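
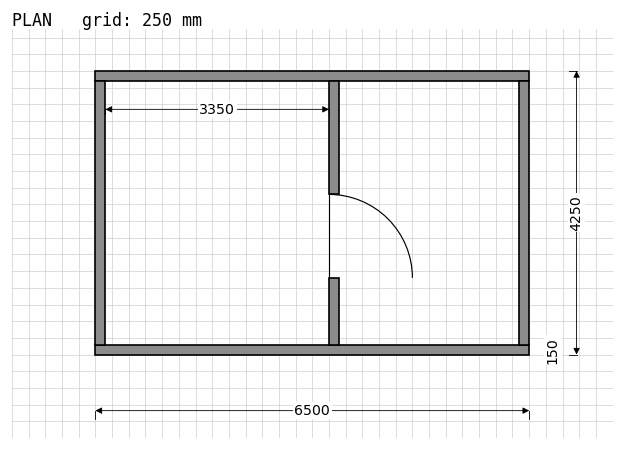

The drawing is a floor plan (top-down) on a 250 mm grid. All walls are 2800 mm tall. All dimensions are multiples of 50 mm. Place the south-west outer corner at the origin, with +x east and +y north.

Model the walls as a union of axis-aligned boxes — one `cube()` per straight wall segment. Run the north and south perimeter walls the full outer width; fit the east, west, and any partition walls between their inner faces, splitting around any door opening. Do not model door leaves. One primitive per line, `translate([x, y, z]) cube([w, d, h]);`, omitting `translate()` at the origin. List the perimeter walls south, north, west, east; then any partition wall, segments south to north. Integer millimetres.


cube([6500, 150, 2800]);
translate([0, 4100, 0]) cube([6500, 150, 2800]);
translate([0, 150, 0]) cube([150, 3950, 2800]);
translate([6350, 150, 0]) cube([150, 3950, 2800]);
translate([3500, 150, 0]) cube([150, 1000, 2800]);
translate([3500, 2400, 0]) cube([150, 1700, 2800]);


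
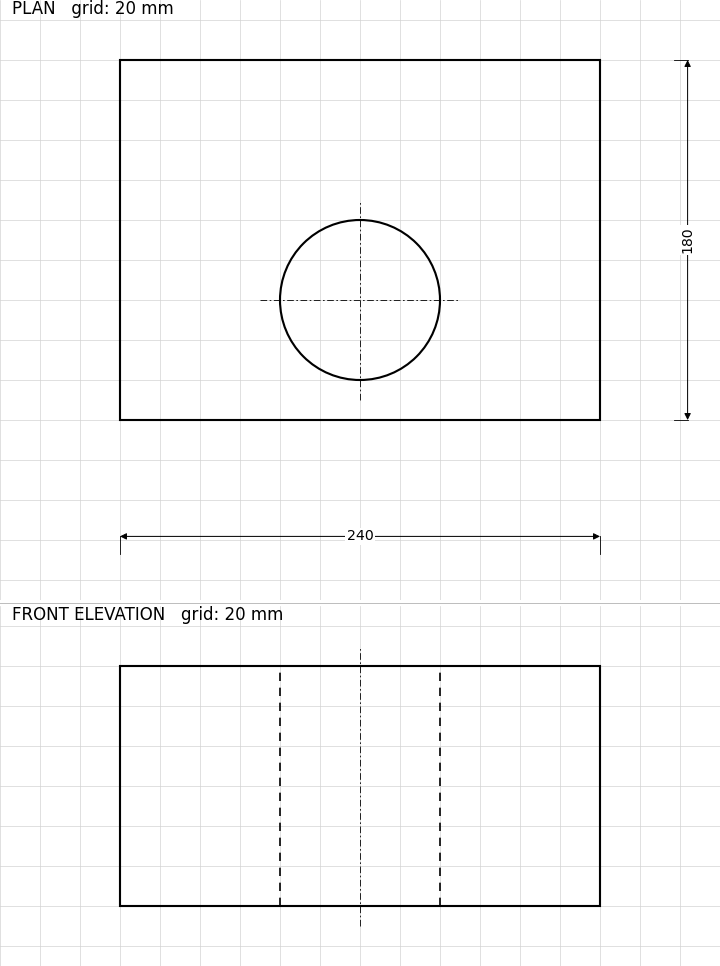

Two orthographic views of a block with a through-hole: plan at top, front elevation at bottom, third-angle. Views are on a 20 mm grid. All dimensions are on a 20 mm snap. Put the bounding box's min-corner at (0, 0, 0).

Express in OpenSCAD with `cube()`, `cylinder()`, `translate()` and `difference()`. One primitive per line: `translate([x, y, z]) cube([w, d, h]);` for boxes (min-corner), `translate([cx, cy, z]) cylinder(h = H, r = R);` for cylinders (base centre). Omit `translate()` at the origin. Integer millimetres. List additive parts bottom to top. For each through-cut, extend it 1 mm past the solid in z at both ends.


difference() {
  cube([240, 180, 120]);
  translate([120, 60, -1]) cylinder(h = 122, r = 40);
}


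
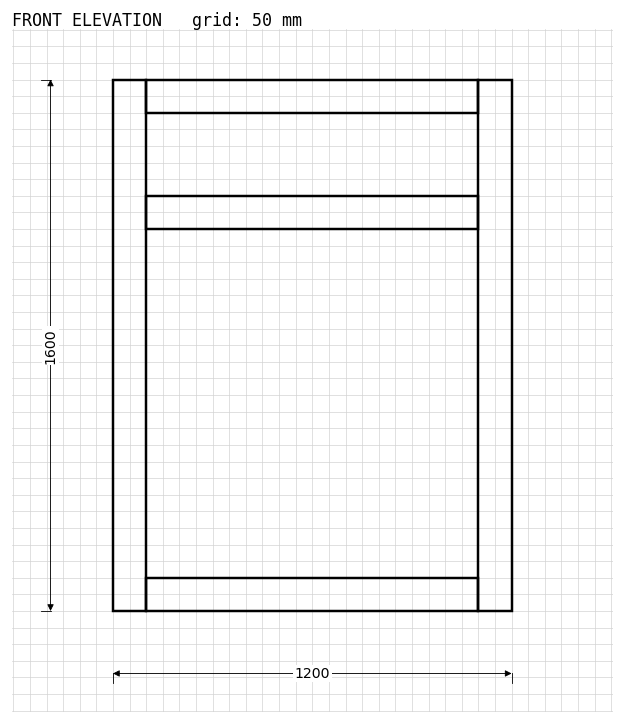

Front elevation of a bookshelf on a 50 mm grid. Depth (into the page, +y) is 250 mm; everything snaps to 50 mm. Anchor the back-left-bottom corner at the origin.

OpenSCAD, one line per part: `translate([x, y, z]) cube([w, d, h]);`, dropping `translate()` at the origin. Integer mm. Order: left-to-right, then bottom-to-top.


cube([100, 250, 1600]);
translate([100, 0, 0]) cube([1000, 250, 100]);
translate([100, 0, 1150]) cube([1000, 250, 100]);
translate([100, 0, 1500]) cube([1000, 250, 100]);
translate([1100, 0, 0]) cube([100, 250, 1600]);


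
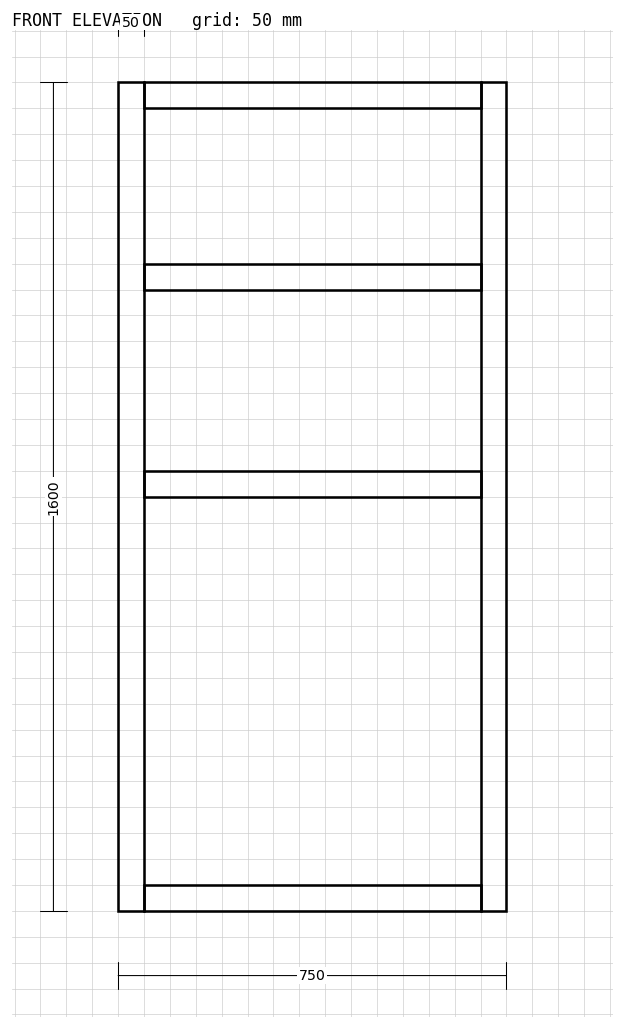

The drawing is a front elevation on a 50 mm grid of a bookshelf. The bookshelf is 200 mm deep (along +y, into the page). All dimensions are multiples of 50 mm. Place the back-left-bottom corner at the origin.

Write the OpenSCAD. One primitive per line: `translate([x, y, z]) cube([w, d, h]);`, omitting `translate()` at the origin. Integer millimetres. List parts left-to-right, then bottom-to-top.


cube([50, 200, 1600]);
translate([50, 0, 0]) cube([650, 200, 50]);
translate([50, 0, 800]) cube([650, 200, 50]);
translate([50, 0, 1200]) cube([650, 200, 50]);
translate([50, 0, 1550]) cube([650, 200, 50]);
translate([700, 0, 0]) cube([50, 200, 1600]);


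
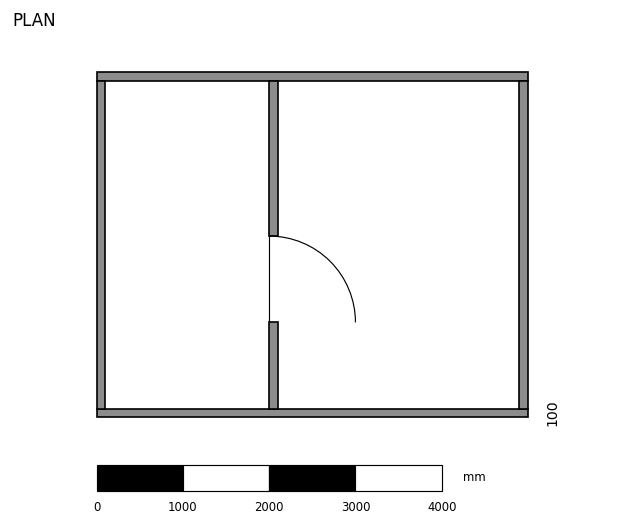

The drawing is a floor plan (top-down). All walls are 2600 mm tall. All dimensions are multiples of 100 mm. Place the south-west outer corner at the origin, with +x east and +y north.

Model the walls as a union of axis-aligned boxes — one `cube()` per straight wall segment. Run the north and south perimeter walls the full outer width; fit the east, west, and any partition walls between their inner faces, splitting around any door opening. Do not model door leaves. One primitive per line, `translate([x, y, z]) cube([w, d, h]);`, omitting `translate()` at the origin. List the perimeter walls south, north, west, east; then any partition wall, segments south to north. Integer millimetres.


cube([5000, 100, 2600]);
translate([0, 3900, 0]) cube([5000, 100, 2600]);
translate([0, 100, 0]) cube([100, 3800, 2600]);
translate([4900, 100, 0]) cube([100, 3800, 2600]);
translate([2000, 100, 0]) cube([100, 1000, 2600]);
translate([2000, 2100, 0]) cube([100, 1800, 2600]);


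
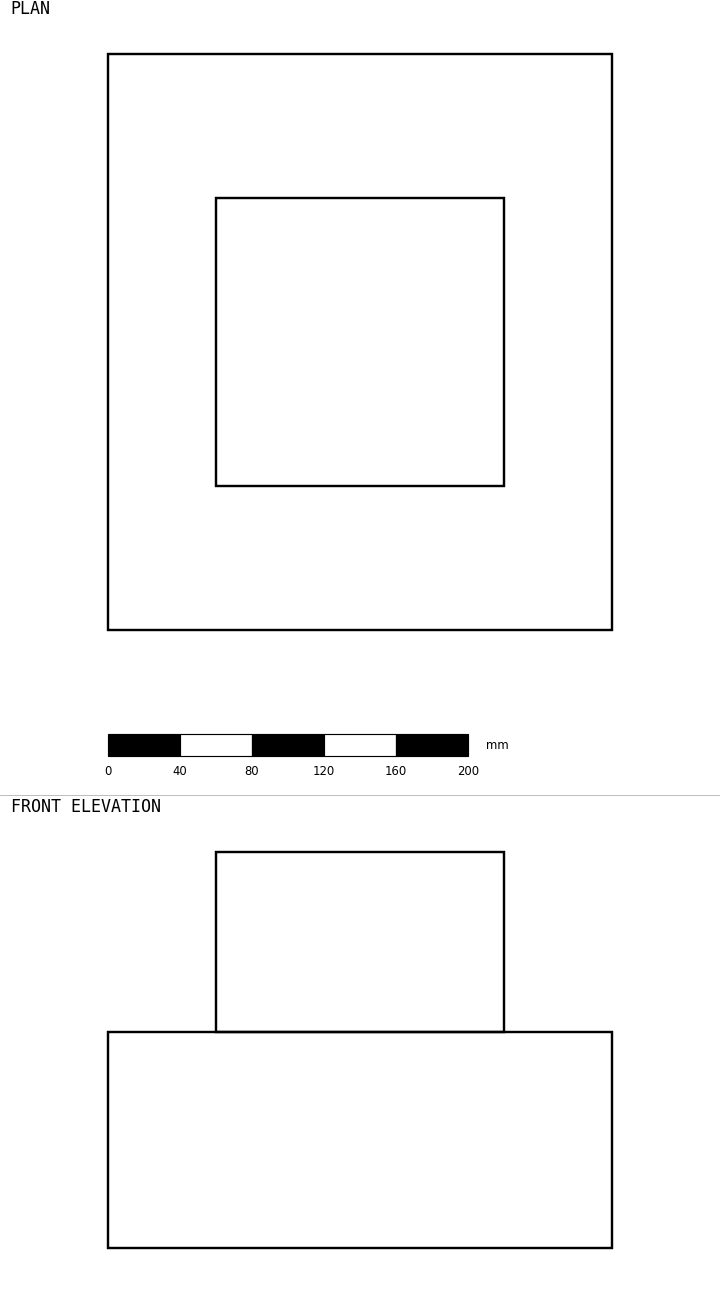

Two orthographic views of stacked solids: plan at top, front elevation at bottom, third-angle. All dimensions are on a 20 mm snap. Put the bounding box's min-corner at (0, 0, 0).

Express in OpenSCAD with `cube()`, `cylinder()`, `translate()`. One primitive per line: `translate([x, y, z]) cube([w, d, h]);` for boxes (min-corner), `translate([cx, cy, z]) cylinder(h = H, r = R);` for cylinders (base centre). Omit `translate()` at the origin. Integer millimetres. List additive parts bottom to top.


cube([280, 320, 120]);
translate([60, 80, 120]) cube([160, 160, 100]);


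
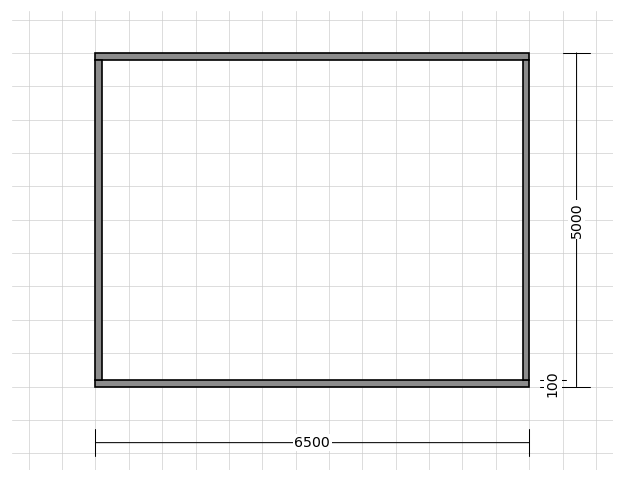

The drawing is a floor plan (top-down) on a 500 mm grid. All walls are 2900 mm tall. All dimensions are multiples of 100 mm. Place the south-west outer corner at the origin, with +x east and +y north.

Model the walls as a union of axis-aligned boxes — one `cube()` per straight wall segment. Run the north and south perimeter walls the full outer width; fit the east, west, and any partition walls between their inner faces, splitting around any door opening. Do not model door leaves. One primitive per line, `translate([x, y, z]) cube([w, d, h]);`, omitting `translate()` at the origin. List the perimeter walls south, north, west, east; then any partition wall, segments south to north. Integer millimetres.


cube([6500, 100, 2900]);
translate([0, 4900, 0]) cube([6500, 100, 2900]);
translate([0, 100, 0]) cube([100, 4800, 2900]);
translate([6400, 100, 0]) cube([100, 4800, 2900]);


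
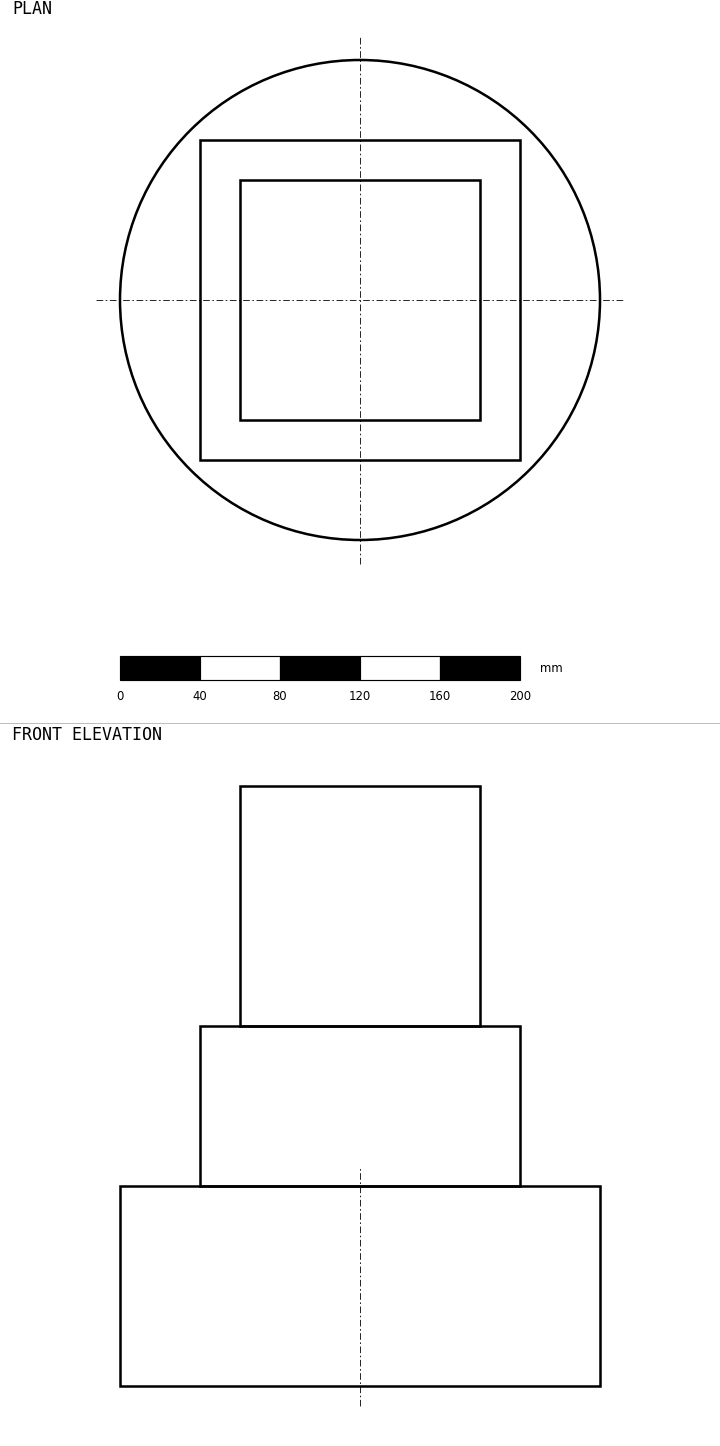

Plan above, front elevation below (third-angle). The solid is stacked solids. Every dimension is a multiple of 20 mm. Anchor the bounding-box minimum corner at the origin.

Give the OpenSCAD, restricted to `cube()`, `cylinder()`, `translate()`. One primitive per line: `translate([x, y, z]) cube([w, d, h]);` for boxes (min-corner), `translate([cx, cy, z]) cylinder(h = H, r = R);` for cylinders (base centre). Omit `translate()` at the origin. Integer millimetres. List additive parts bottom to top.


translate([120, 120, 0]) cylinder(h = 100, r = 120);
translate([40, 40, 100]) cube([160, 160, 80]);
translate([60, 60, 180]) cube([120, 120, 120]);


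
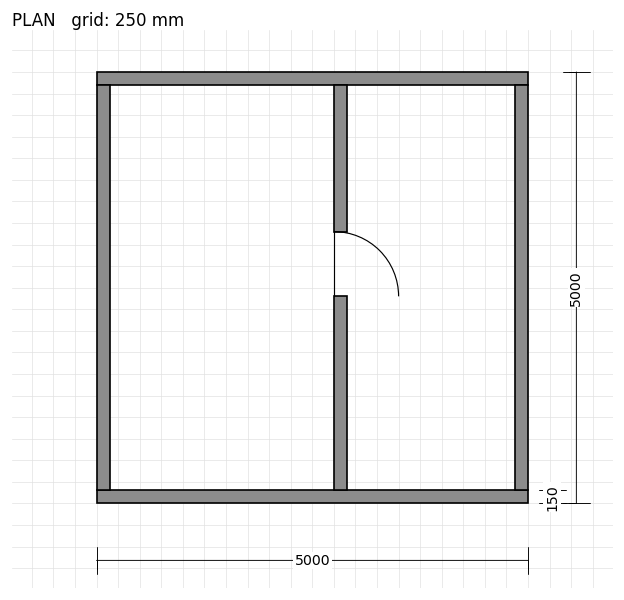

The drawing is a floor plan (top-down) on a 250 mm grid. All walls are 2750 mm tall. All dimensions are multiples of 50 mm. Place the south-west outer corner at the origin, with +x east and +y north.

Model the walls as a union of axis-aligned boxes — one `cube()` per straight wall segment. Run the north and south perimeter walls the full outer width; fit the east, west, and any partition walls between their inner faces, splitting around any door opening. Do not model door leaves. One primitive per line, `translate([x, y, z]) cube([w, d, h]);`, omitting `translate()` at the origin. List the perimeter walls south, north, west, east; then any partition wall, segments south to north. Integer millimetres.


cube([5000, 150, 2750]);
translate([0, 4850, 0]) cube([5000, 150, 2750]);
translate([0, 150, 0]) cube([150, 4700, 2750]);
translate([4850, 150, 0]) cube([150, 4700, 2750]);
translate([2750, 150, 0]) cube([150, 2250, 2750]);
translate([2750, 3150, 0]) cube([150, 1700, 2750]);


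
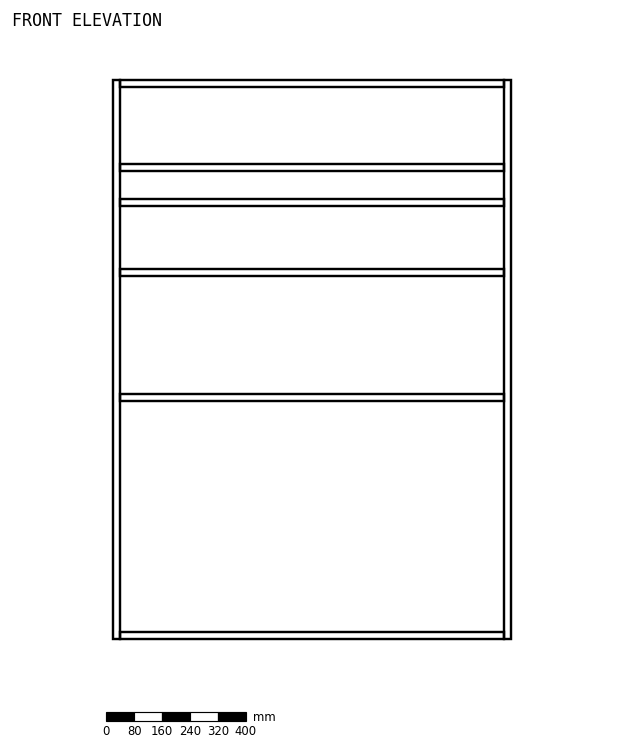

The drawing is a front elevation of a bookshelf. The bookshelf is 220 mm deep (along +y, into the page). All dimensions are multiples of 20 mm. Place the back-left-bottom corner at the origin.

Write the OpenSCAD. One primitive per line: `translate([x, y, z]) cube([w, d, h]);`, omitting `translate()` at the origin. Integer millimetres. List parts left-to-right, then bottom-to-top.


cube([20, 220, 1600]);
translate([20, 0, 0]) cube([1100, 220, 20]);
translate([20, 0, 680]) cube([1100, 220, 20]);
translate([20, 0, 1040]) cube([1100, 220, 20]);
translate([20, 0, 1240]) cube([1100, 220, 20]);
translate([20, 0, 1340]) cube([1100, 220, 20]);
translate([20, 0, 1580]) cube([1100, 220, 20]);
translate([1120, 0, 0]) cube([20, 220, 1600]);


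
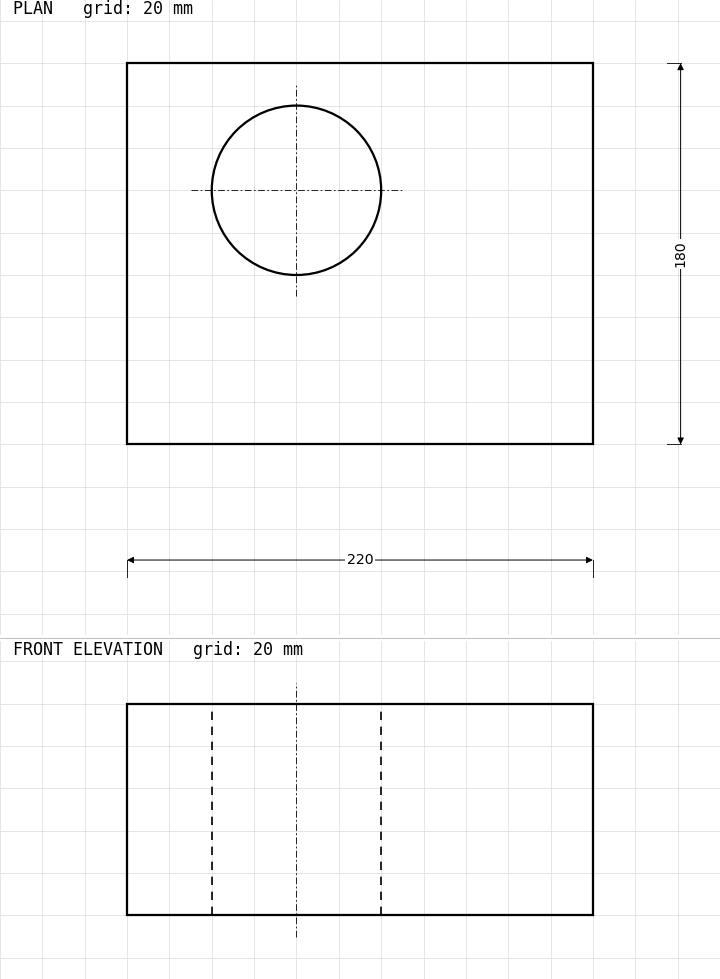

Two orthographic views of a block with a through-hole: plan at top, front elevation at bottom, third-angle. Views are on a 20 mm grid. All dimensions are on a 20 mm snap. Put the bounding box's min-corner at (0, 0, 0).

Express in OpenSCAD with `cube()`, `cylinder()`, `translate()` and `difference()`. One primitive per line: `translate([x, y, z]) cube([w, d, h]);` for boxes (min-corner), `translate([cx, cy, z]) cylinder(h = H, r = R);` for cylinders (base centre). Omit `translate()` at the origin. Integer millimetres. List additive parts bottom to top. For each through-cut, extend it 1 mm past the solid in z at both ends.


difference() {
  cube([220, 180, 100]);
  translate([80, 120, -1]) cylinder(h = 102, r = 40);
}


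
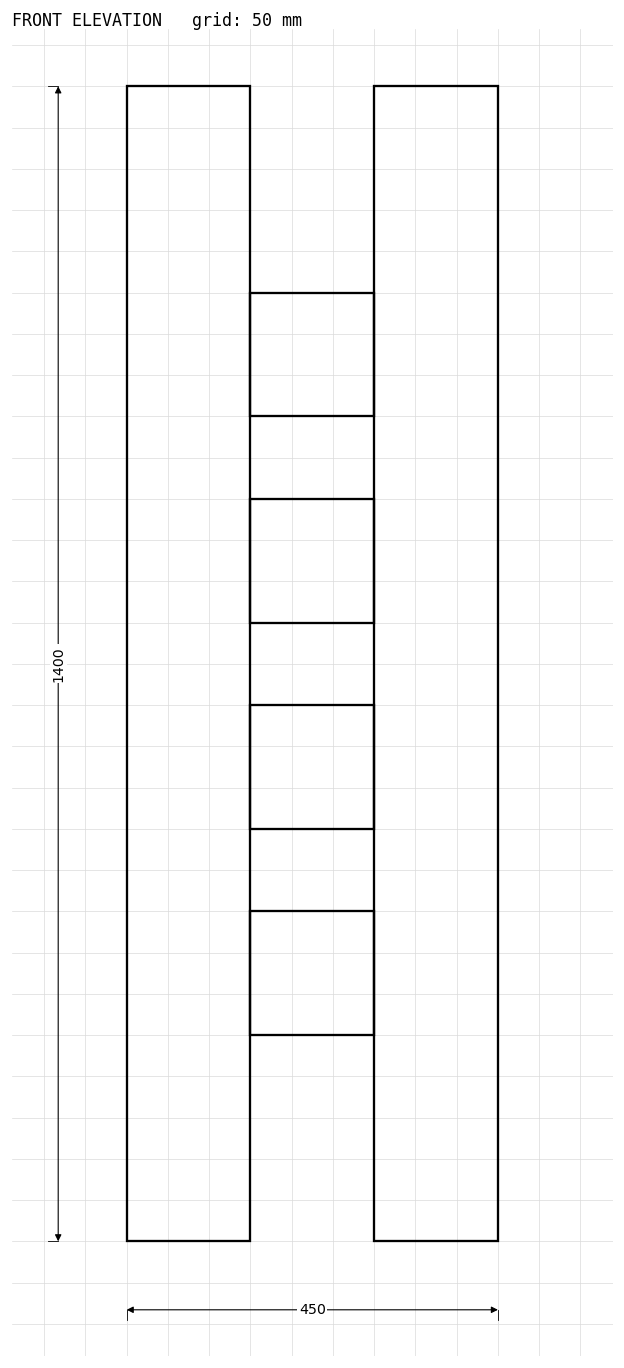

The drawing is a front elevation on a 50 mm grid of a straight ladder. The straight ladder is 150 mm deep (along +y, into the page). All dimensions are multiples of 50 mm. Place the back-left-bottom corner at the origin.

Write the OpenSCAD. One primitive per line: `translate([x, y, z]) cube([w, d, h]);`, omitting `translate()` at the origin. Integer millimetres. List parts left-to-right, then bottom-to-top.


cube([150, 150, 1400]);
translate([150, 0, 250]) cube([150, 150, 150]);
translate([150, 0, 500]) cube([150, 150, 150]);
translate([150, 0, 750]) cube([150, 150, 150]);
translate([150, 0, 1000]) cube([150, 150, 150]);
translate([300, 0, 0]) cube([150, 150, 1400]);


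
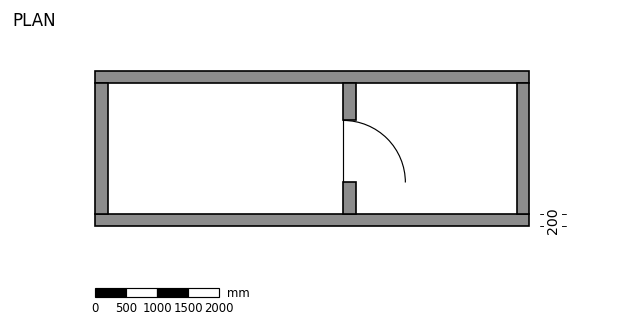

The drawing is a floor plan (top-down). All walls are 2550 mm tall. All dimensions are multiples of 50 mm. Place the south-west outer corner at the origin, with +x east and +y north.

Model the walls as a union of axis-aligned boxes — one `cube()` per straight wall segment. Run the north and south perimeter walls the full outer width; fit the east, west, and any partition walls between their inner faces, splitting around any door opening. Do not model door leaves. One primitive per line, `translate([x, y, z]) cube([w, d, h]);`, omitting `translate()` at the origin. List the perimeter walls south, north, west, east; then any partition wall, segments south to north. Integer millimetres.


cube([7000, 200, 2550]);
translate([0, 2300, 0]) cube([7000, 200, 2550]);
translate([0, 200, 0]) cube([200, 2100, 2550]);
translate([6800, 200, 0]) cube([200, 2100, 2550]);
translate([4000, 200, 0]) cube([200, 500, 2550]);
translate([4000, 1700, 0]) cube([200, 600, 2550]);


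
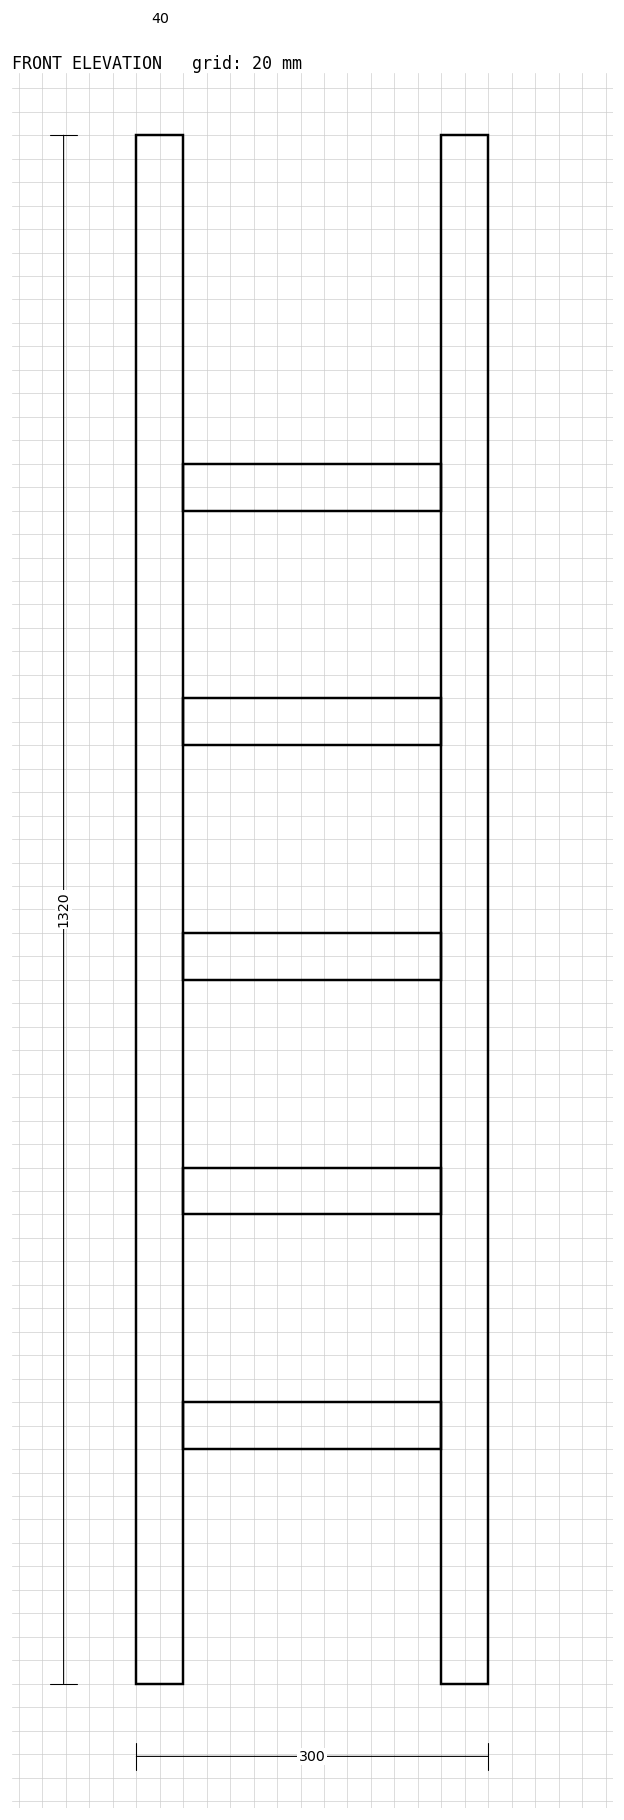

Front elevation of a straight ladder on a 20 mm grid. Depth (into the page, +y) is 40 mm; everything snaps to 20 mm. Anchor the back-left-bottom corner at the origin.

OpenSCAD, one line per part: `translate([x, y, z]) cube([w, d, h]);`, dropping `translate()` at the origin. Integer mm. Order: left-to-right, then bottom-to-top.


cube([40, 40, 1320]);
translate([40, 0, 200]) cube([220, 40, 40]);
translate([40, 0, 400]) cube([220, 40, 40]);
translate([40, 0, 600]) cube([220, 40, 40]);
translate([40, 0, 800]) cube([220, 40, 40]);
translate([40, 0, 1000]) cube([220, 40, 40]);
translate([260, 0, 0]) cube([40, 40, 1320]);


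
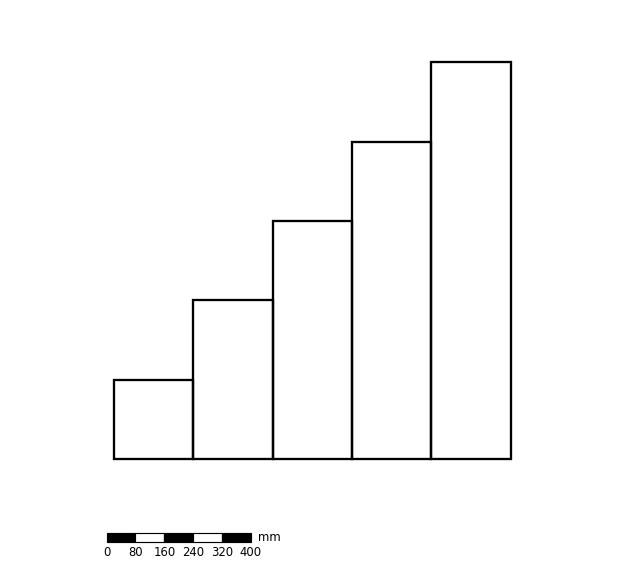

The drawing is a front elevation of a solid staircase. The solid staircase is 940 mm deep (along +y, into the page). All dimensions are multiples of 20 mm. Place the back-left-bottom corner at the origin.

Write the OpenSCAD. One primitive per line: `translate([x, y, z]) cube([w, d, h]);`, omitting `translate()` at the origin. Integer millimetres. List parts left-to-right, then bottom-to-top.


cube([220, 940, 220]);
translate([220, 0, 0]) cube([220, 940, 440]);
translate([440, 0, 0]) cube([220, 940, 660]);
translate([660, 0, 0]) cube([220, 940, 880]);
translate([880, 0, 0]) cube([220, 940, 1100]);


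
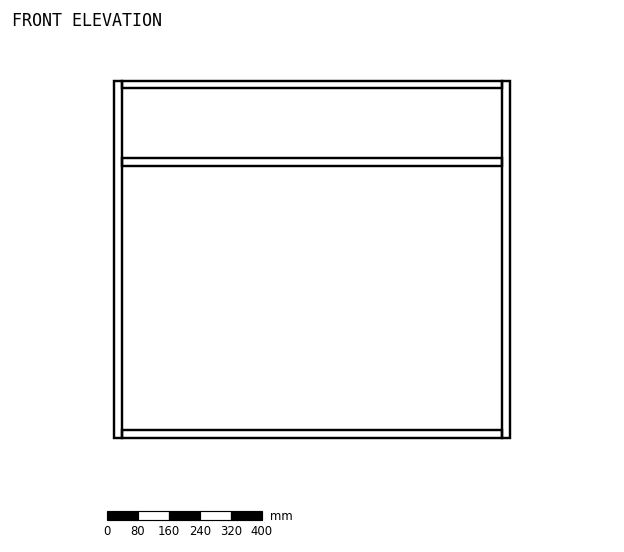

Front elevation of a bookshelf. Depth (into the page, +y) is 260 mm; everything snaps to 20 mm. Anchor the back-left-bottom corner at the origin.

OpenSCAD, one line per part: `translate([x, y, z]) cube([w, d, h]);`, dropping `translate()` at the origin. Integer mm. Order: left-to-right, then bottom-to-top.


cube([20, 260, 920]);
translate([20, 0, 0]) cube([980, 260, 20]);
translate([20, 0, 700]) cube([980, 260, 20]);
translate([20, 0, 900]) cube([980, 260, 20]);
translate([1000, 0, 0]) cube([20, 260, 920]);


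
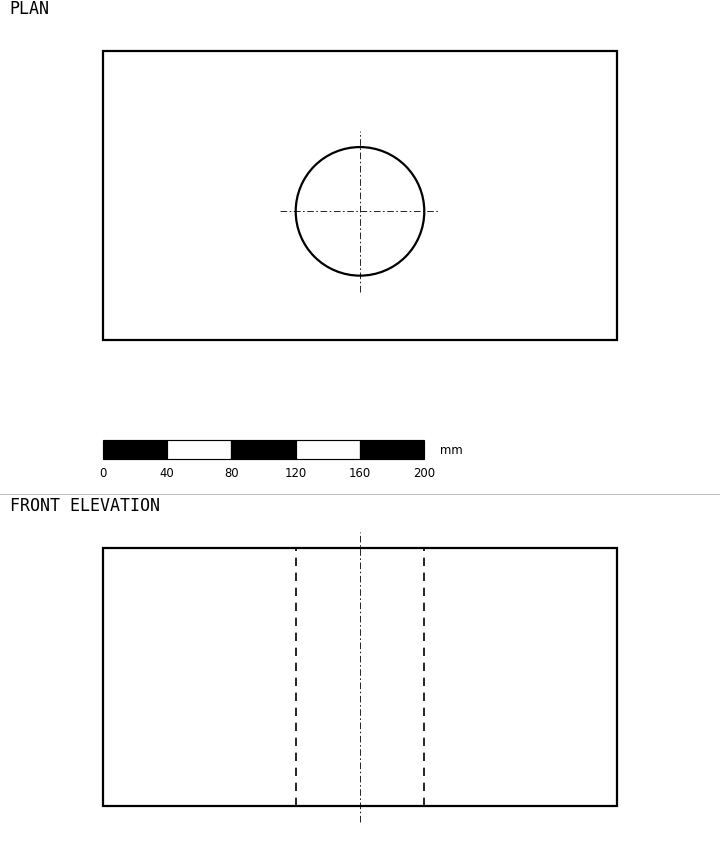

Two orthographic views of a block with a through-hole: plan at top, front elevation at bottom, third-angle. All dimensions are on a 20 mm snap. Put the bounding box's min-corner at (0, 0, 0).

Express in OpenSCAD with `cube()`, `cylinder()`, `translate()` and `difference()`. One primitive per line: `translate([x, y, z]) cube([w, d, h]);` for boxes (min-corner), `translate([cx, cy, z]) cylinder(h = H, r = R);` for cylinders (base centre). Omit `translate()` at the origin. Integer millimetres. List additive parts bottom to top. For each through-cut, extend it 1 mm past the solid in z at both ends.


difference() {
  cube([320, 180, 160]);
  translate([160, 80, -1]) cylinder(h = 162, r = 40);
}


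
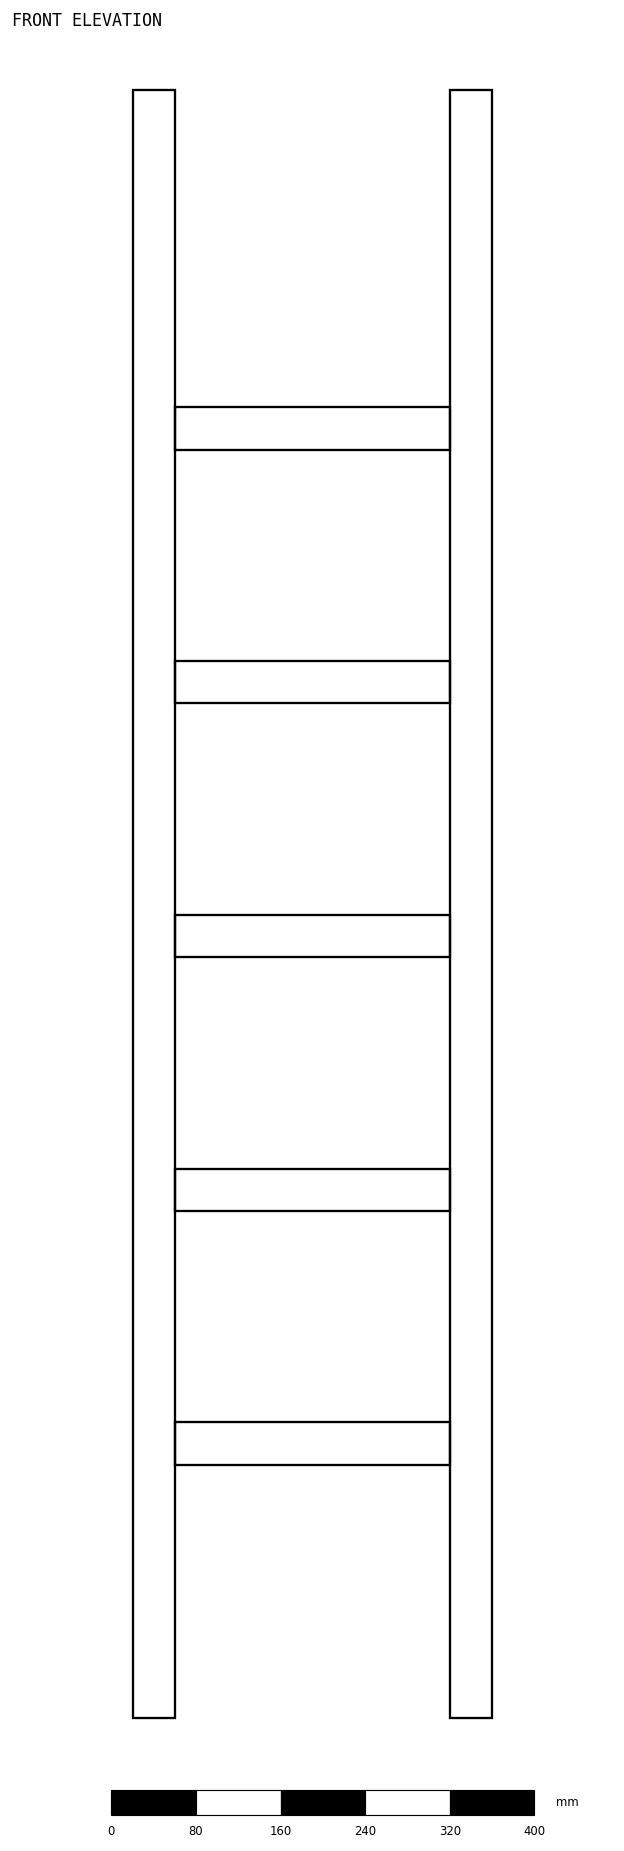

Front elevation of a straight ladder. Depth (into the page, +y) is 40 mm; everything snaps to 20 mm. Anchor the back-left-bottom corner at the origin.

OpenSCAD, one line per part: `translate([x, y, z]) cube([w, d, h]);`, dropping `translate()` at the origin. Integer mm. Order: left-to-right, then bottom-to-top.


cube([40, 40, 1540]);
translate([40, 0, 240]) cube([260, 40, 40]);
translate([40, 0, 480]) cube([260, 40, 40]);
translate([40, 0, 720]) cube([260, 40, 40]);
translate([40, 0, 960]) cube([260, 40, 40]);
translate([40, 0, 1200]) cube([260, 40, 40]);
translate([300, 0, 0]) cube([40, 40, 1540]);


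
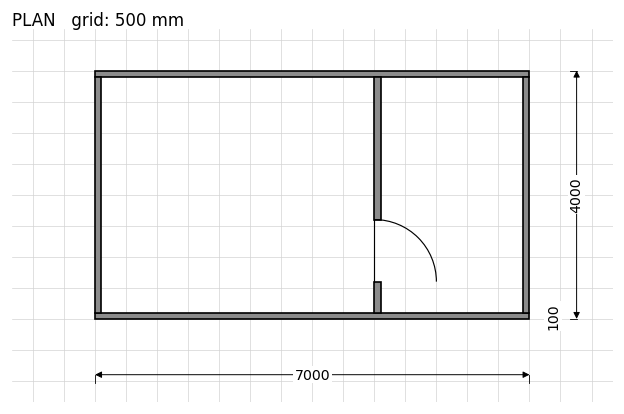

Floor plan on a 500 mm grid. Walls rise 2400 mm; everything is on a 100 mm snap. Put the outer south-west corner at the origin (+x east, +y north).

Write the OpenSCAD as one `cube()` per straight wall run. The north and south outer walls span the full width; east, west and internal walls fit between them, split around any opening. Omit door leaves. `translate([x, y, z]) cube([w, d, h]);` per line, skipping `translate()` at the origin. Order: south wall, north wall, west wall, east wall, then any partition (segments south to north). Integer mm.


cube([7000, 100, 2400]);
translate([0, 3900, 0]) cube([7000, 100, 2400]);
translate([0, 100, 0]) cube([100, 3800, 2400]);
translate([6900, 100, 0]) cube([100, 3800, 2400]);
translate([4500, 100, 0]) cube([100, 500, 2400]);
translate([4500, 1600, 0]) cube([100, 2300, 2400]);


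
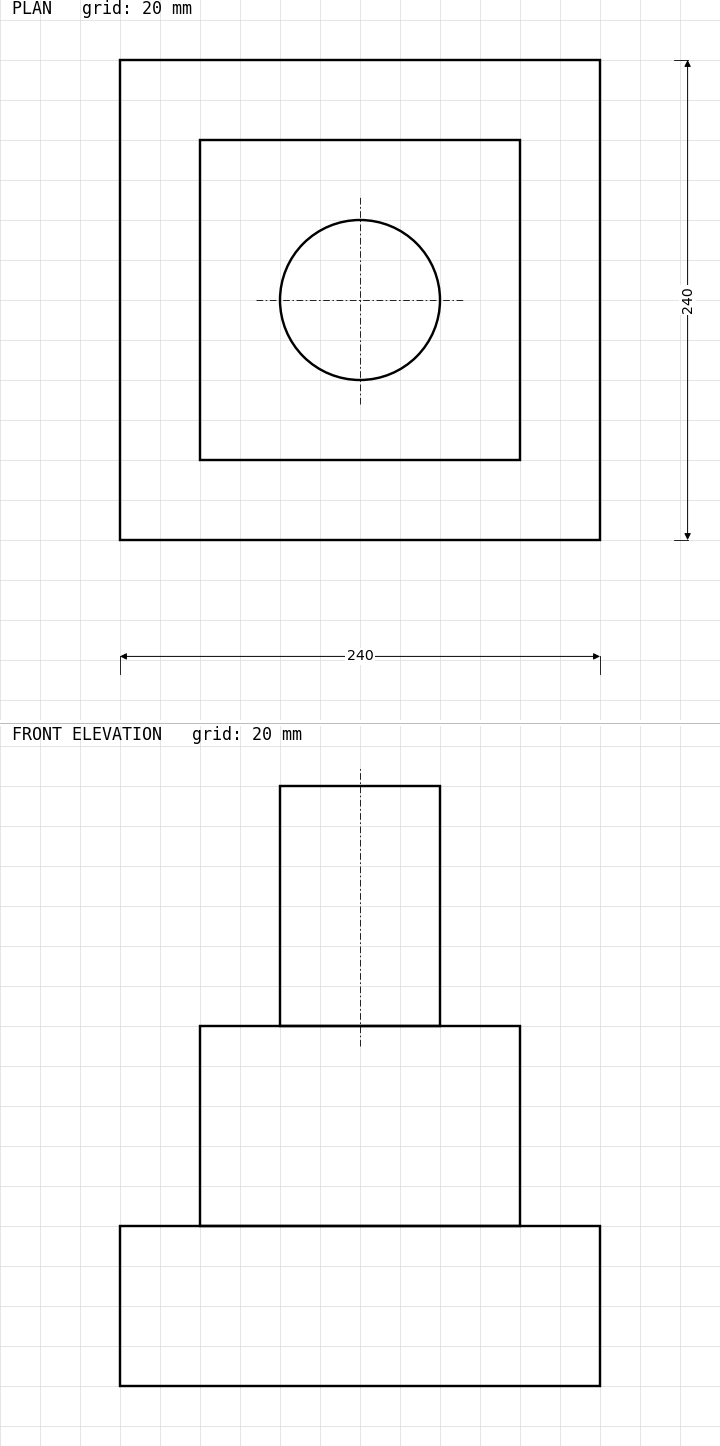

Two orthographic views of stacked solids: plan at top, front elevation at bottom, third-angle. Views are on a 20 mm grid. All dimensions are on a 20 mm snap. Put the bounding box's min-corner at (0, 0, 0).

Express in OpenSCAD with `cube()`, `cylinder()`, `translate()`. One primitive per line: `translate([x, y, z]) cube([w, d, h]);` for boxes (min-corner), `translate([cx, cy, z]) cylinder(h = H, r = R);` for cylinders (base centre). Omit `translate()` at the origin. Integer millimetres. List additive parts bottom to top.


cube([240, 240, 80]);
translate([40, 40, 80]) cube([160, 160, 100]);
translate([120, 120, 180]) cylinder(h = 120, r = 40);


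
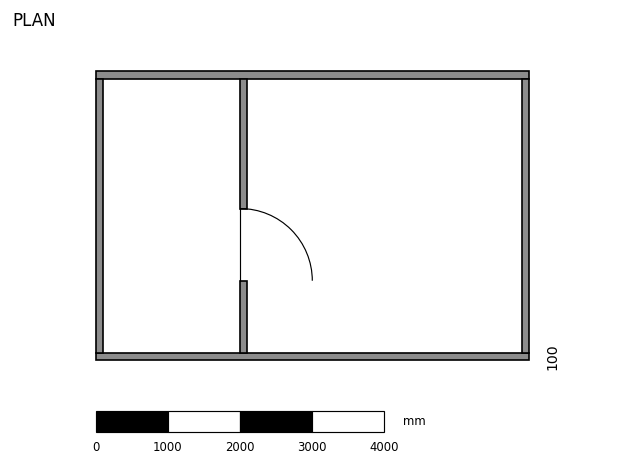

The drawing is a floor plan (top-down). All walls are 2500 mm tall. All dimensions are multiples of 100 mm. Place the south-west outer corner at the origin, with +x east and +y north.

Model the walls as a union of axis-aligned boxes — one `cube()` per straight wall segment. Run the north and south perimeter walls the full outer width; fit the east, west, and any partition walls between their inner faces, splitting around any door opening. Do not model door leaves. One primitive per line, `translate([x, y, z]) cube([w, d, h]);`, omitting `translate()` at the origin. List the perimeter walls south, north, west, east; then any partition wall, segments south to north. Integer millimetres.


cube([6000, 100, 2500]);
translate([0, 3900, 0]) cube([6000, 100, 2500]);
translate([0, 100, 0]) cube([100, 3800, 2500]);
translate([5900, 100, 0]) cube([100, 3800, 2500]);
translate([2000, 100, 0]) cube([100, 1000, 2500]);
translate([2000, 2100, 0]) cube([100, 1800, 2500]);


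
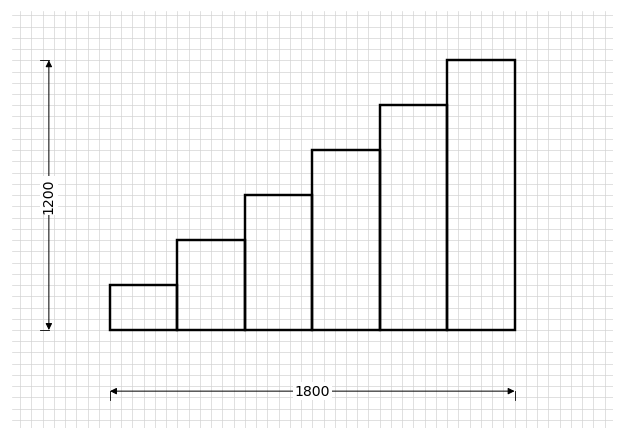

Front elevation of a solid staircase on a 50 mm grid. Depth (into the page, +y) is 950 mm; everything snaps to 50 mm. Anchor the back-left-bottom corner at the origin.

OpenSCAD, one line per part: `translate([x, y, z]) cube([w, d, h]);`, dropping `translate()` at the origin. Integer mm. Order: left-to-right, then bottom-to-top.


cube([300, 950, 200]);
translate([300, 0, 0]) cube([300, 950, 400]);
translate([600, 0, 0]) cube([300, 950, 600]);
translate([900, 0, 0]) cube([300, 950, 800]);
translate([1200, 0, 0]) cube([300, 950, 1000]);
translate([1500, 0, 0]) cube([300, 950, 1200]);


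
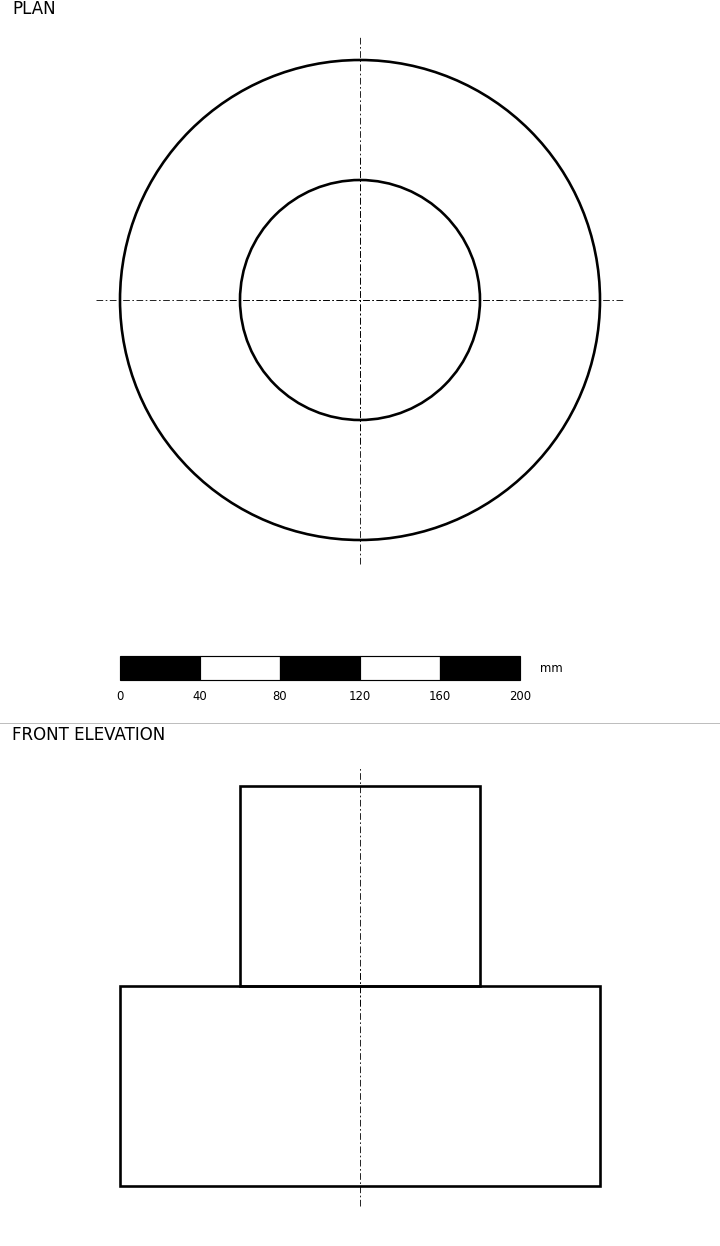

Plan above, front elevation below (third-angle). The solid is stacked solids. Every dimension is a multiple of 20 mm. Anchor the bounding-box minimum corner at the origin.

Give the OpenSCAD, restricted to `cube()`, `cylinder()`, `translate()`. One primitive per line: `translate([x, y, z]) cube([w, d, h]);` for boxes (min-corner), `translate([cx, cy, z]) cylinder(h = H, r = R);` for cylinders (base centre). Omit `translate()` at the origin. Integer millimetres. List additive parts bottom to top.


translate([120, 120, 0]) cylinder(h = 100, r = 120);
translate([120, 120, 100]) cylinder(h = 100, r = 60);


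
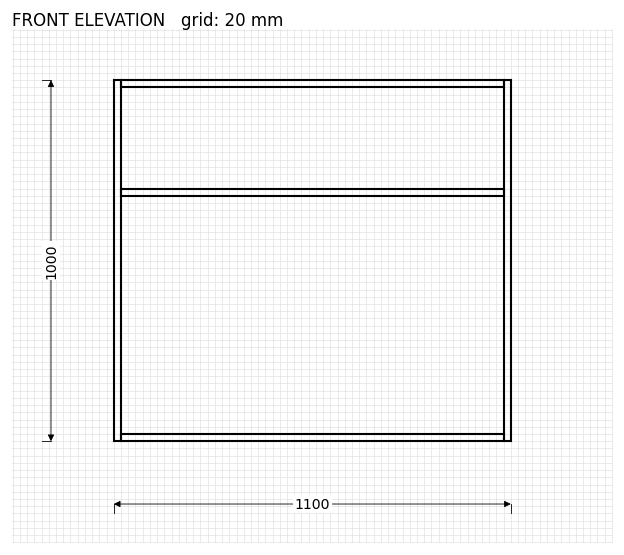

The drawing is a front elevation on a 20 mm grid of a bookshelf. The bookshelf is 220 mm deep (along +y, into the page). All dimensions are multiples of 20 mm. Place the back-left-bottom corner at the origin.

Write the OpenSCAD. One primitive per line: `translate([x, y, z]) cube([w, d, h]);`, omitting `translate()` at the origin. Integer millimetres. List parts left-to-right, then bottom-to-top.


cube([20, 220, 1000]);
translate([20, 0, 0]) cube([1060, 220, 20]);
translate([20, 0, 680]) cube([1060, 220, 20]);
translate([20, 0, 980]) cube([1060, 220, 20]);
translate([1080, 0, 0]) cube([20, 220, 1000]);


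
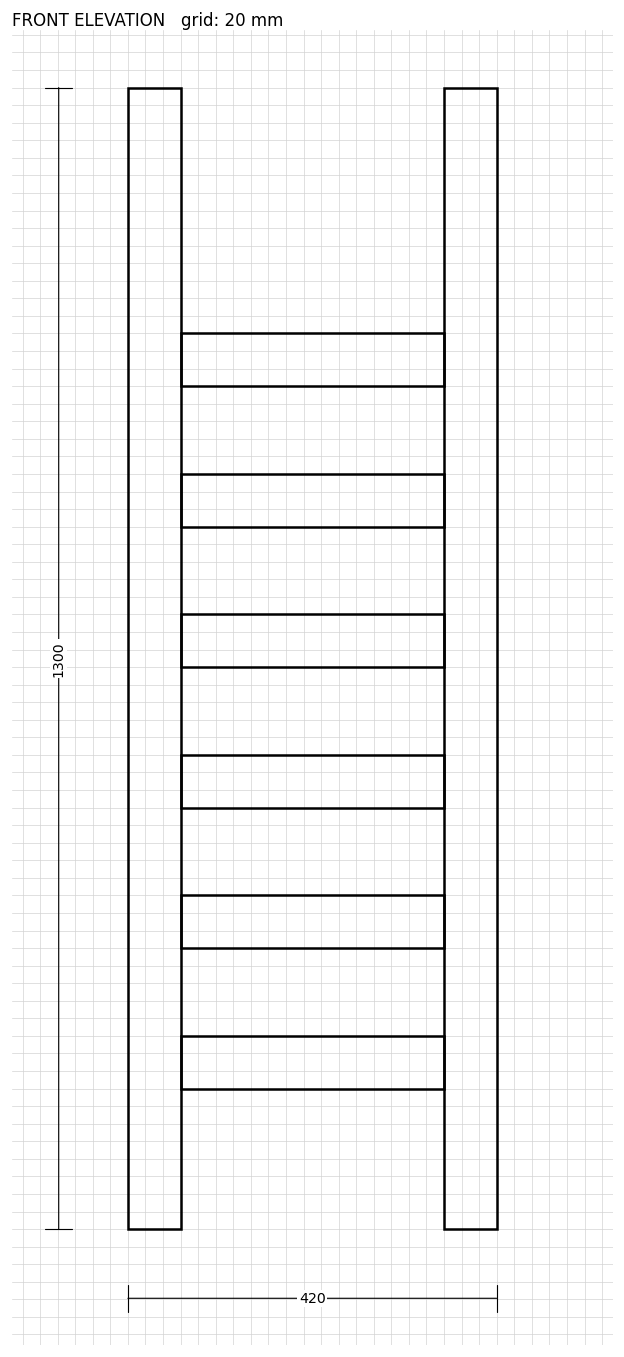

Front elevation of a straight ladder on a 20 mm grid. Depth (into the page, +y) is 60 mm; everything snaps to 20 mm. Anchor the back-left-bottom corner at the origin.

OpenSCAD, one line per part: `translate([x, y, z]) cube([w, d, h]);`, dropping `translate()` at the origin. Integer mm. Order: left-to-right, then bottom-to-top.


cube([60, 60, 1300]);
translate([60, 0, 160]) cube([300, 60, 60]);
translate([60, 0, 320]) cube([300, 60, 60]);
translate([60, 0, 480]) cube([300, 60, 60]);
translate([60, 0, 640]) cube([300, 60, 60]);
translate([60, 0, 800]) cube([300, 60, 60]);
translate([60, 0, 960]) cube([300, 60, 60]);
translate([360, 0, 0]) cube([60, 60, 1300]);


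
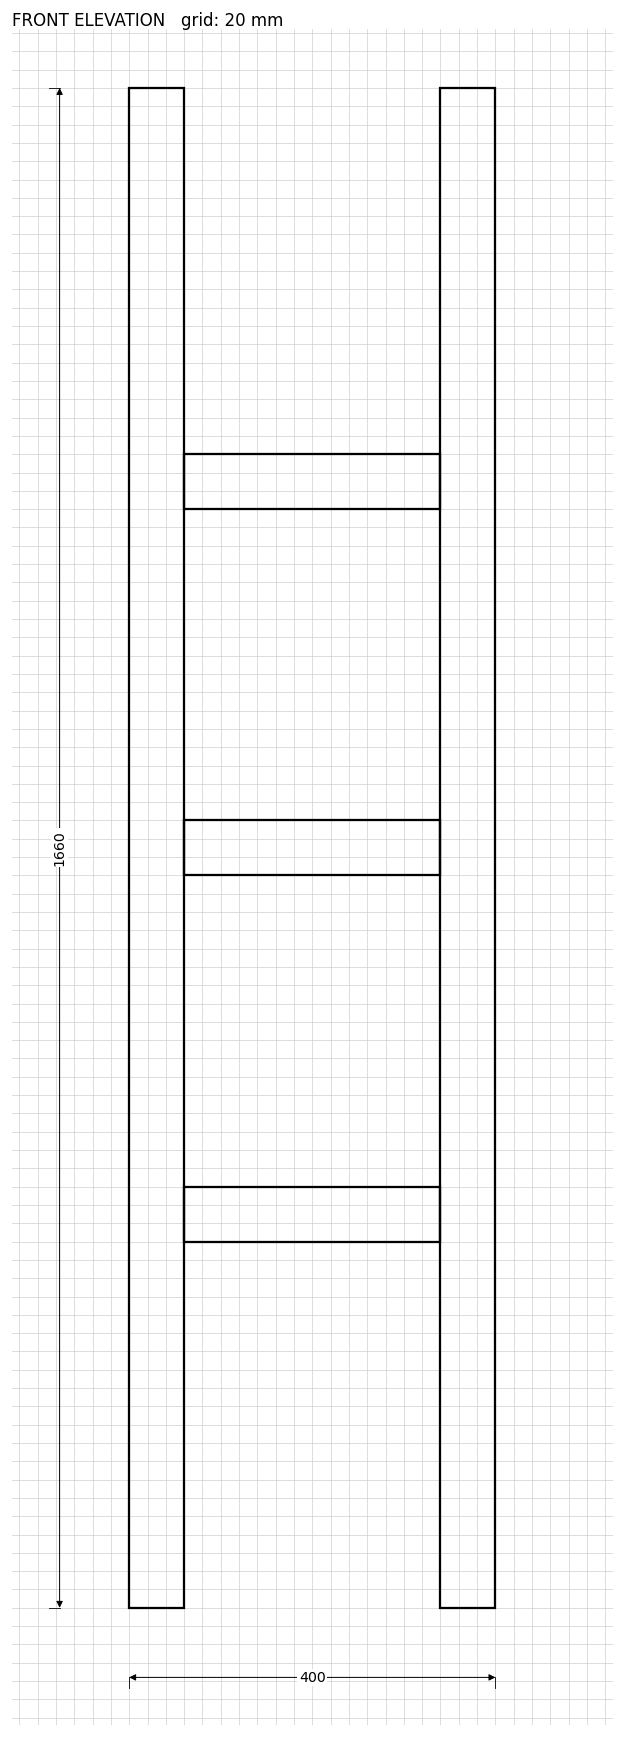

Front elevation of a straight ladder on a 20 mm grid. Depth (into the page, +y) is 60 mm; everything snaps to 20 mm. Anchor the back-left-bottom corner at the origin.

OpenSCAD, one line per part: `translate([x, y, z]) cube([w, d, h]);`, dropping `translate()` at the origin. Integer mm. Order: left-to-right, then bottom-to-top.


cube([60, 60, 1660]);
translate([60, 0, 400]) cube([280, 60, 60]);
translate([60, 0, 800]) cube([280, 60, 60]);
translate([60, 0, 1200]) cube([280, 60, 60]);
translate([340, 0, 0]) cube([60, 60, 1660]);


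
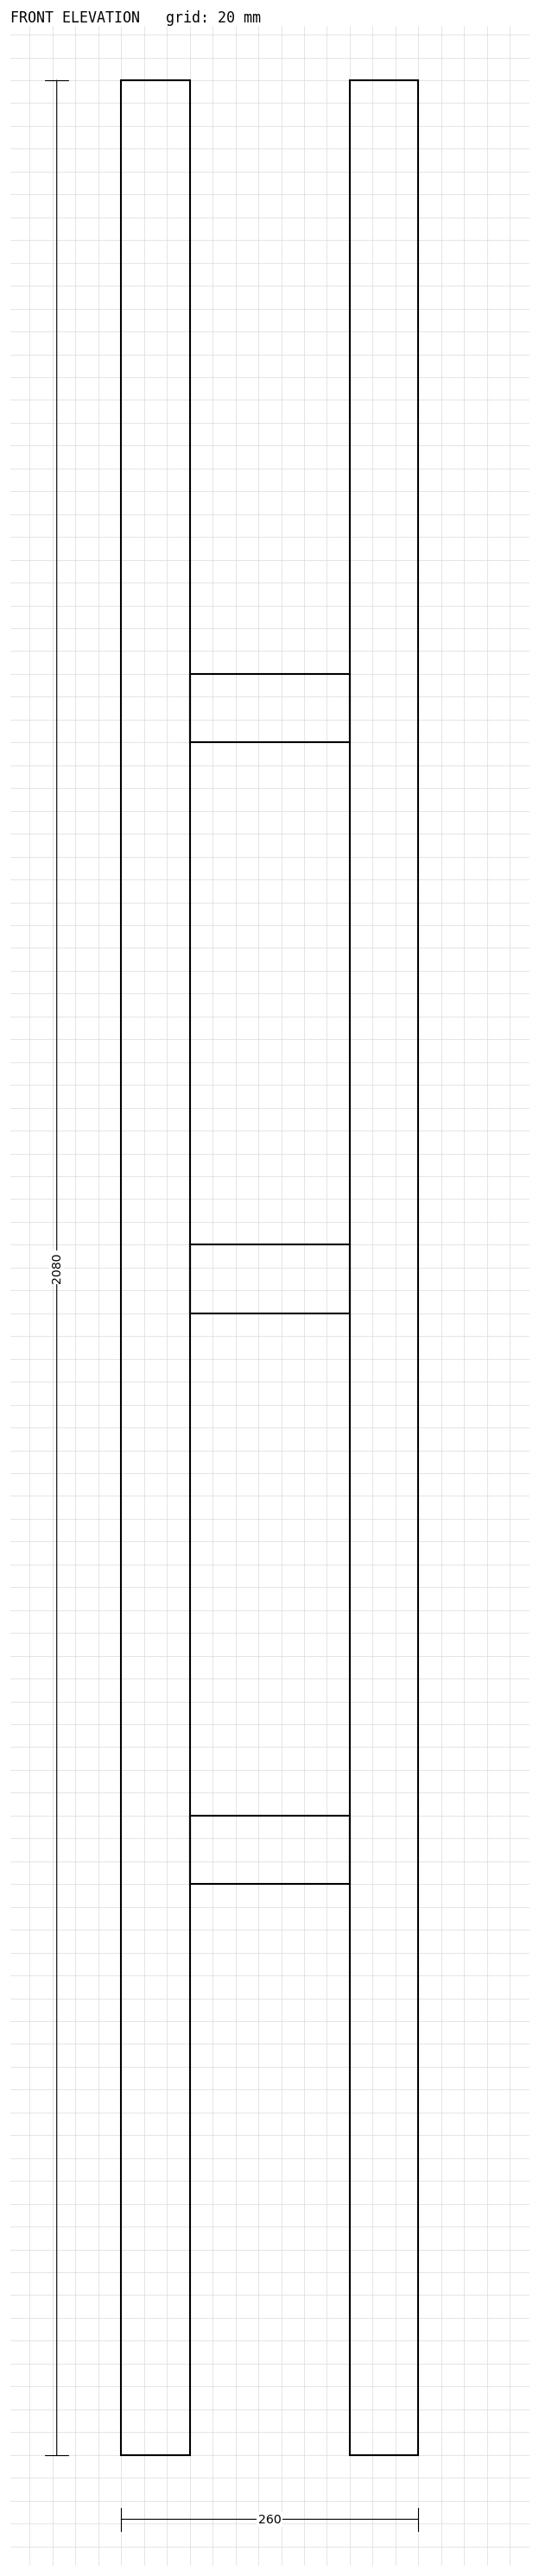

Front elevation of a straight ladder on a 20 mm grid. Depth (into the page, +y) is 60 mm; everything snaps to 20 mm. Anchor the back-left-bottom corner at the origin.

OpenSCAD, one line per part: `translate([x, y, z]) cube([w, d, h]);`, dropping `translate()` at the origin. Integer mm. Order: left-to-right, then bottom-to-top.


cube([60, 60, 2080]);
translate([60, 0, 500]) cube([140, 60, 60]);
translate([60, 0, 1000]) cube([140, 60, 60]);
translate([60, 0, 1500]) cube([140, 60, 60]);
translate([200, 0, 0]) cube([60, 60, 2080]);


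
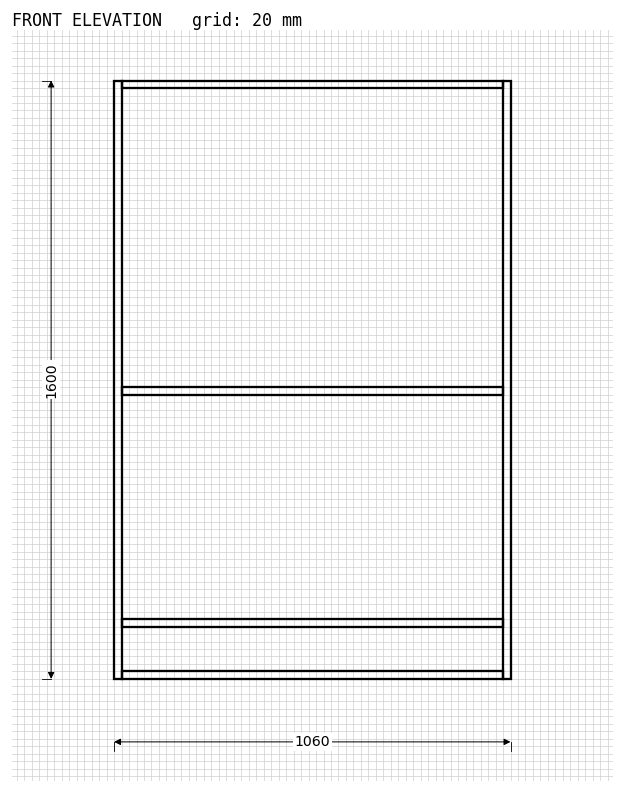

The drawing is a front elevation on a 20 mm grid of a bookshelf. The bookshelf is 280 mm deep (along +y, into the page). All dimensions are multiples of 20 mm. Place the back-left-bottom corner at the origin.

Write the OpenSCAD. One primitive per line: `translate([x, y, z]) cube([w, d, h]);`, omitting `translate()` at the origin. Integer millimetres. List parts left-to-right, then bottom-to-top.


cube([20, 280, 1600]);
translate([20, 0, 0]) cube([1020, 280, 20]);
translate([20, 0, 140]) cube([1020, 280, 20]);
translate([20, 0, 760]) cube([1020, 280, 20]);
translate([20, 0, 1580]) cube([1020, 280, 20]);
translate([1040, 0, 0]) cube([20, 280, 1600]);


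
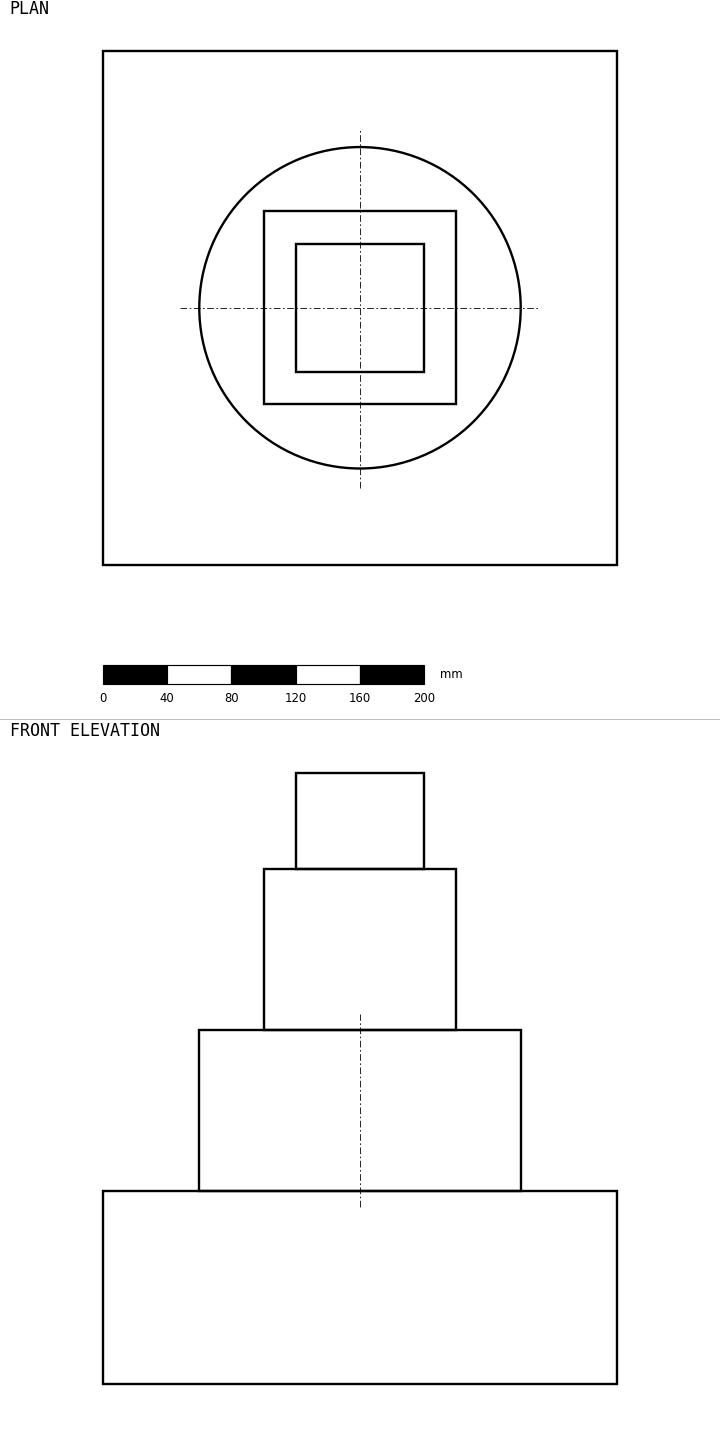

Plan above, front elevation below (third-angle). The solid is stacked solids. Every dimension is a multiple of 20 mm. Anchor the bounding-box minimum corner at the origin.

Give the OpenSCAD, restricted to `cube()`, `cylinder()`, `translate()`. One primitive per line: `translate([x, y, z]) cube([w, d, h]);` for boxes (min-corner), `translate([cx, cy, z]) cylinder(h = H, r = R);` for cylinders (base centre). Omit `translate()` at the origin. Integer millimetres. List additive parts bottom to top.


cube([320, 320, 120]);
translate([160, 160, 120]) cylinder(h = 100, r = 100);
translate([100, 100, 220]) cube([120, 120, 100]);
translate([120, 120, 320]) cube([80, 80, 60]);


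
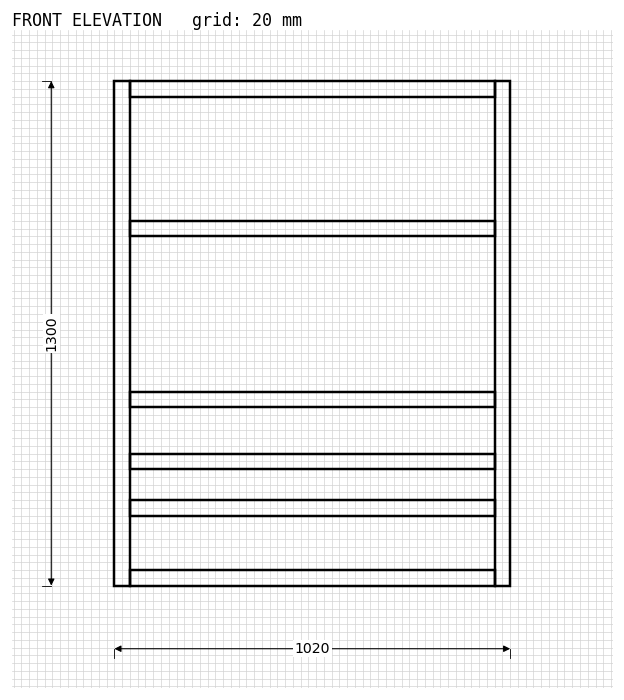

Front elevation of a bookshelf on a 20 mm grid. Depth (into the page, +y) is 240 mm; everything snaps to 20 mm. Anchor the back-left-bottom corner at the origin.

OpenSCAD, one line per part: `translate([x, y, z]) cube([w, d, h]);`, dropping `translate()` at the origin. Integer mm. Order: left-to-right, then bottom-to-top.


cube([40, 240, 1300]);
translate([40, 0, 0]) cube([940, 240, 40]);
translate([40, 0, 180]) cube([940, 240, 40]);
translate([40, 0, 300]) cube([940, 240, 40]);
translate([40, 0, 460]) cube([940, 240, 40]);
translate([40, 0, 900]) cube([940, 240, 40]);
translate([40, 0, 1260]) cube([940, 240, 40]);
translate([980, 0, 0]) cube([40, 240, 1300]);


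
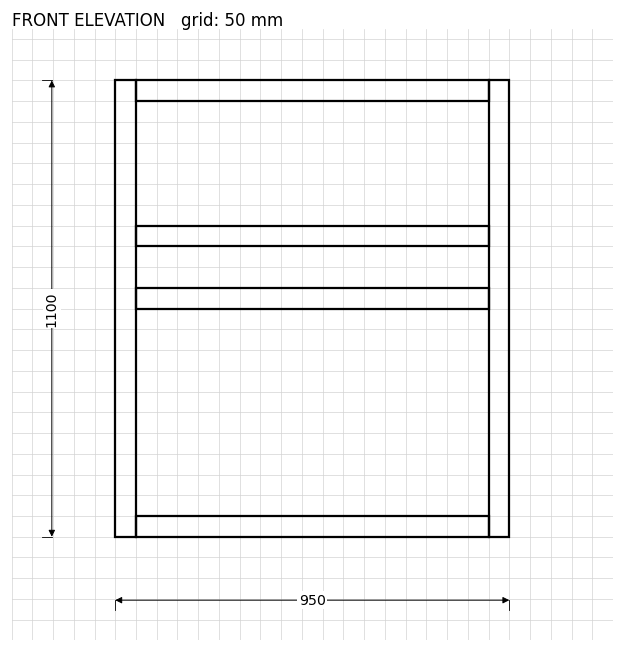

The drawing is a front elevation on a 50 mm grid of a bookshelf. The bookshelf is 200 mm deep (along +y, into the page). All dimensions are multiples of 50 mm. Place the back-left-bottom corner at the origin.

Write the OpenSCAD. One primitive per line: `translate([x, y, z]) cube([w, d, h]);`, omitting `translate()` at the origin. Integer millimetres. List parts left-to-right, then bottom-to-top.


cube([50, 200, 1100]);
translate([50, 0, 0]) cube([850, 200, 50]);
translate([50, 0, 550]) cube([850, 200, 50]);
translate([50, 0, 700]) cube([850, 200, 50]);
translate([50, 0, 1050]) cube([850, 200, 50]);
translate([900, 0, 0]) cube([50, 200, 1100]);


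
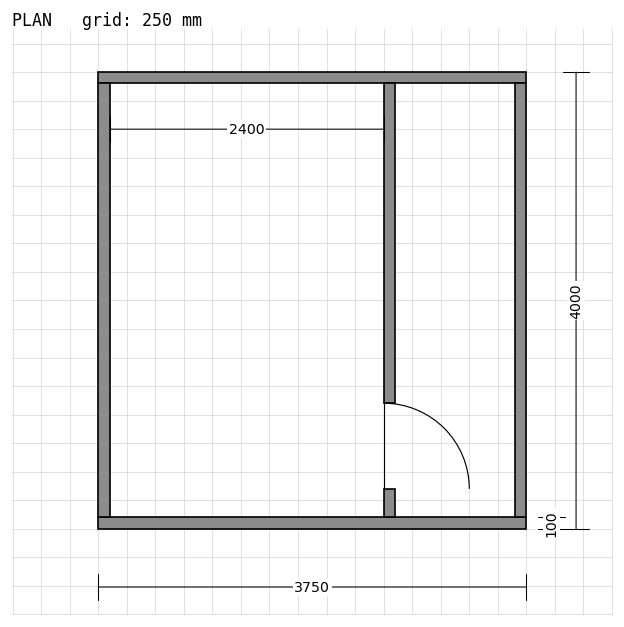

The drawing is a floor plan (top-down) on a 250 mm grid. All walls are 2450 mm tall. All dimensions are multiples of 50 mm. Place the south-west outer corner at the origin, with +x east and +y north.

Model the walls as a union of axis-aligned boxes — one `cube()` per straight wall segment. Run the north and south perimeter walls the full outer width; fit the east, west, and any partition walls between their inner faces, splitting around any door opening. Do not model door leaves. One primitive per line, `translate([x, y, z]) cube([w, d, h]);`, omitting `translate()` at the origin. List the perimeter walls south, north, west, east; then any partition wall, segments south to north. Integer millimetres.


cube([3750, 100, 2450]);
translate([0, 3900, 0]) cube([3750, 100, 2450]);
translate([0, 100, 0]) cube([100, 3800, 2450]);
translate([3650, 100, 0]) cube([100, 3800, 2450]);
translate([2500, 100, 0]) cube([100, 250, 2450]);
translate([2500, 1100, 0]) cube([100, 2800, 2450]);


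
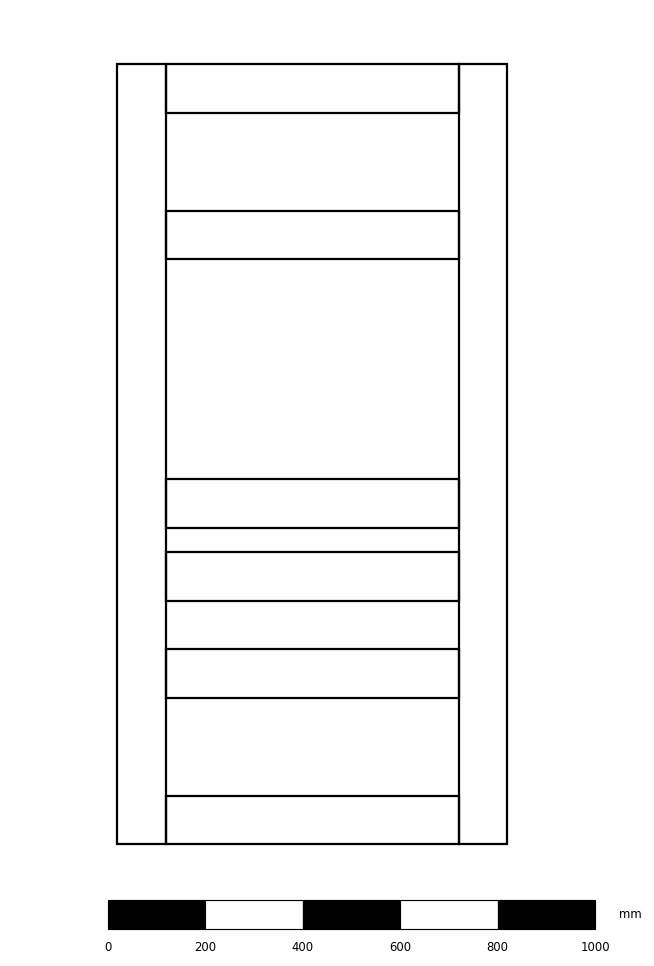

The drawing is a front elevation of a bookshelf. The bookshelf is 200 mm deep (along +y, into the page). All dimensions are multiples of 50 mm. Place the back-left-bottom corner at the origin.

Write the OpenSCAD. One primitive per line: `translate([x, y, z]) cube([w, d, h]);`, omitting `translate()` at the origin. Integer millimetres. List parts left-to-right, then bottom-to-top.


cube([100, 200, 1600]);
translate([100, 0, 0]) cube([600, 200, 100]);
translate([100, 0, 300]) cube([600, 200, 100]);
translate([100, 0, 500]) cube([600, 200, 100]);
translate([100, 0, 650]) cube([600, 200, 100]);
translate([100, 0, 1200]) cube([600, 200, 100]);
translate([100, 0, 1500]) cube([600, 200, 100]);
translate([700, 0, 0]) cube([100, 200, 1600]);


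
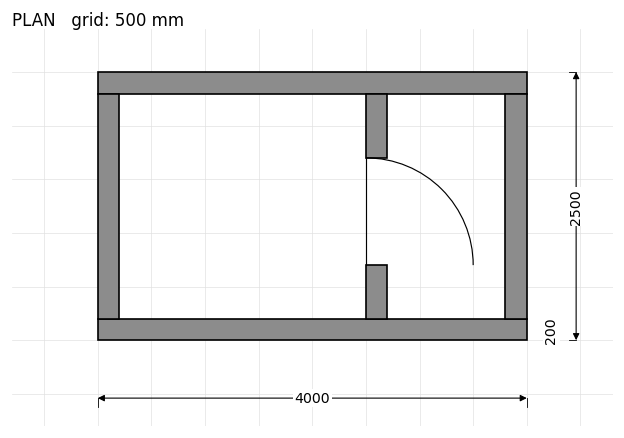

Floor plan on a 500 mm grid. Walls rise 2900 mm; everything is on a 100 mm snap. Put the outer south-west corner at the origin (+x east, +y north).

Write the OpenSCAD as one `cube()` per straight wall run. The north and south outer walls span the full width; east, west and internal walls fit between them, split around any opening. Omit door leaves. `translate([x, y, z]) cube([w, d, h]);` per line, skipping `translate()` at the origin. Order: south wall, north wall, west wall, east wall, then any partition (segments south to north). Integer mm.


cube([4000, 200, 2900]);
translate([0, 2300, 0]) cube([4000, 200, 2900]);
translate([0, 200, 0]) cube([200, 2100, 2900]);
translate([3800, 200, 0]) cube([200, 2100, 2900]);
translate([2500, 200, 0]) cube([200, 500, 2900]);
translate([2500, 1700, 0]) cube([200, 600, 2900]);


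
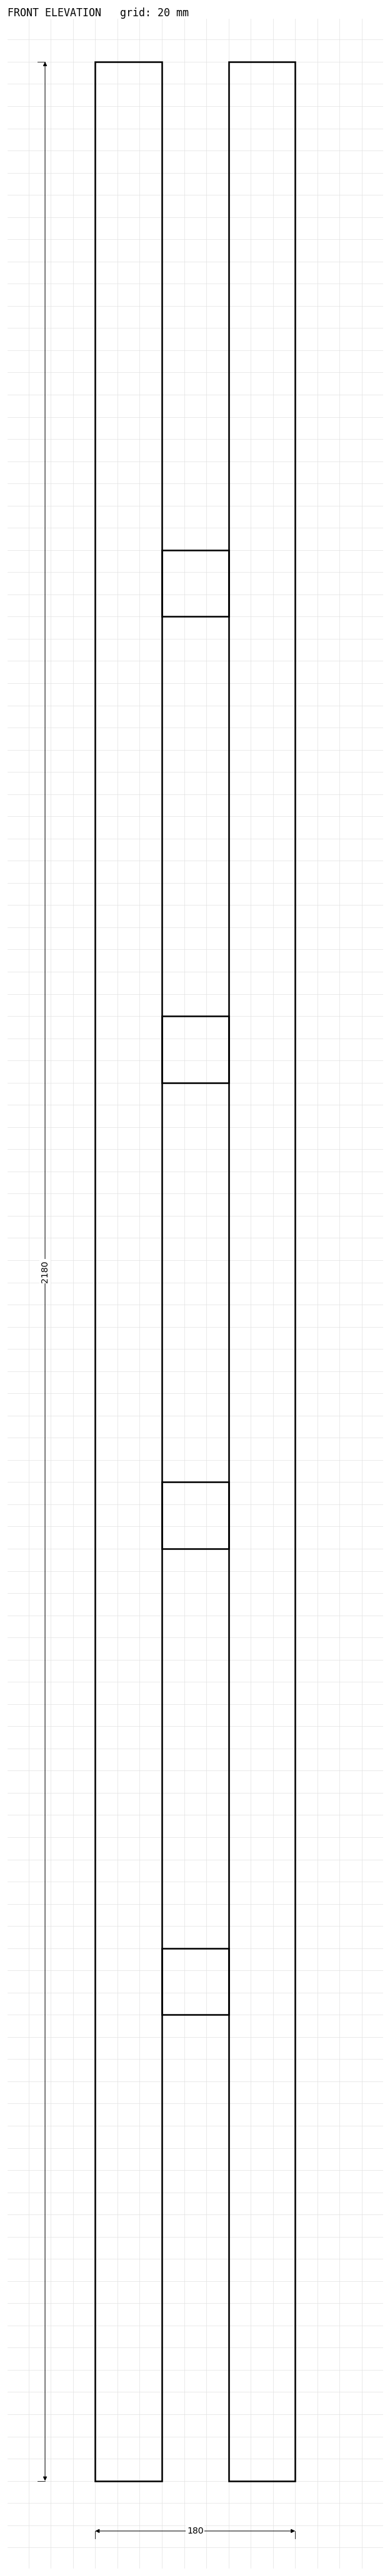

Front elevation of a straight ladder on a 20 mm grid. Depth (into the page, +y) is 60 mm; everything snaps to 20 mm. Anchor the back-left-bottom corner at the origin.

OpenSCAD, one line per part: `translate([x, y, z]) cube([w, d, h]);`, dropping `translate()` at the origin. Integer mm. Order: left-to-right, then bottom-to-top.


cube([60, 60, 2180]);
translate([60, 0, 420]) cube([60, 60, 60]);
translate([60, 0, 840]) cube([60, 60, 60]);
translate([60, 0, 1260]) cube([60, 60, 60]);
translate([60, 0, 1680]) cube([60, 60, 60]);
translate([120, 0, 0]) cube([60, 60, 2180]);
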